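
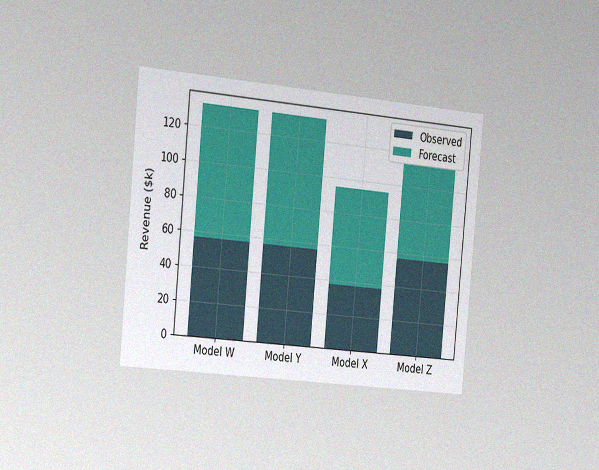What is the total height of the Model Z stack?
$114k

The chart is tilted about 5° clockwise and viewed slightly from the left, with some photo noise. The Model Z stack's top reaches $114k on the y-axis.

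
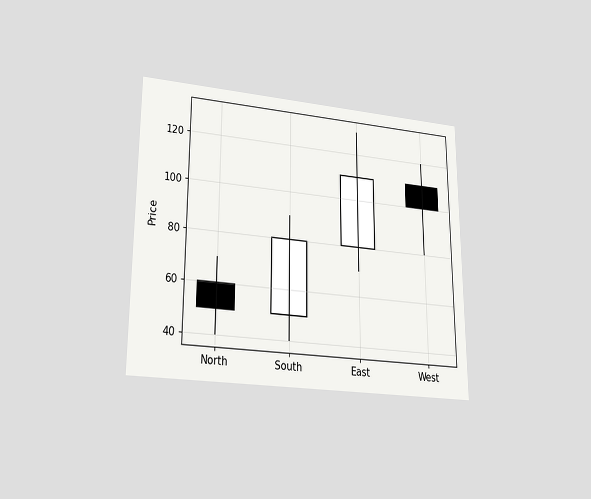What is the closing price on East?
The chart is viewed at a slight angle. The East candle closes at 110.

110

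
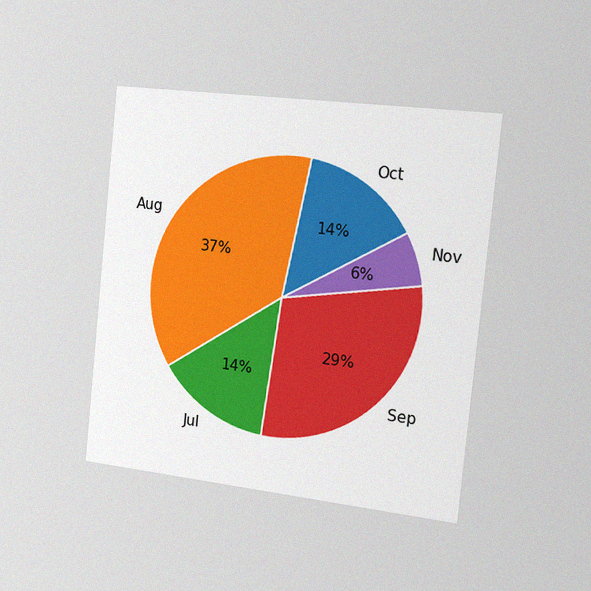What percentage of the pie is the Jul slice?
14%

The chart is tilted about 6° clockwise and viewed slightly from the right, with some photo noise. The Jul slice takes up 14% of the pie.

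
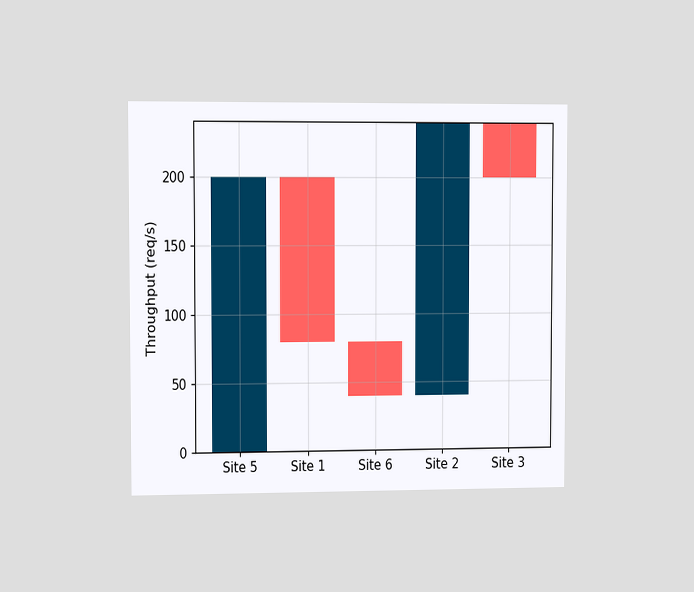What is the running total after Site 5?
200req/s

The chart is viewed slightly from the left. After Site 5 the running total reaches 200req/s.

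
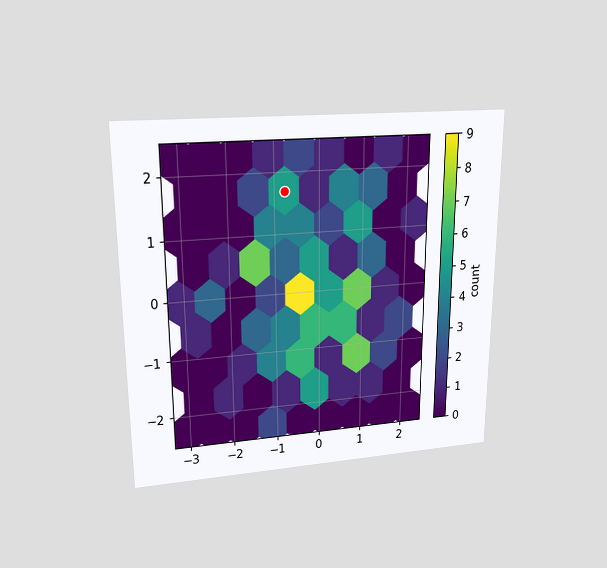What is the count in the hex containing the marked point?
The chart is viewed slightly from above. The marked hex reads 5 on the colorbar.

5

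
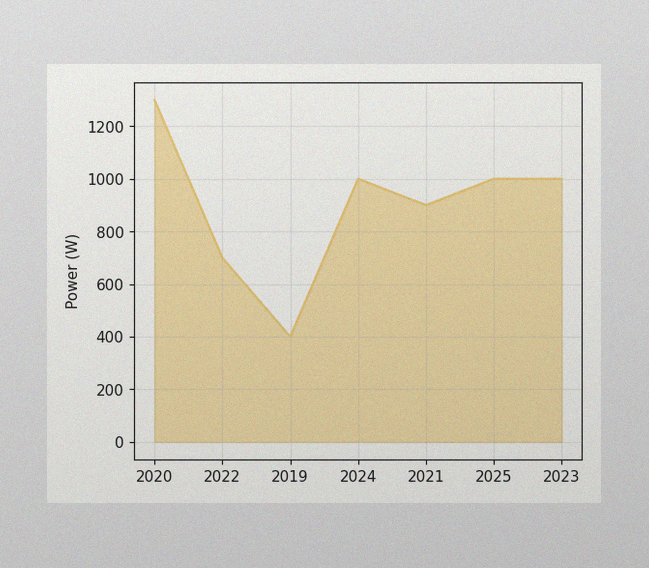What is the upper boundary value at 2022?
The image has some photo noise and uneven lighting. At 2022 the upper boundary is at 700W.

700W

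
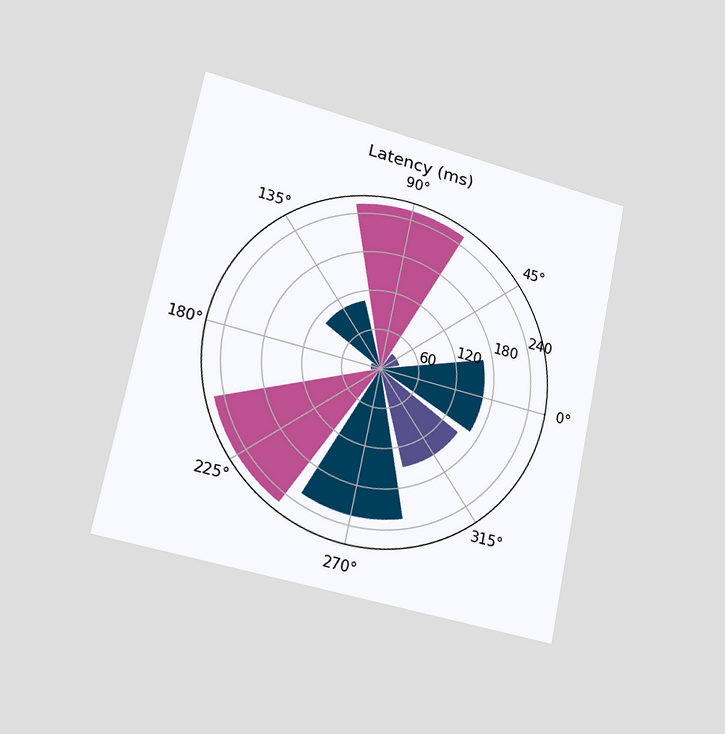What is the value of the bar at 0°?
The chart is tilted about 12° clockwise and viewed slightly from the left. The bar at 0° reaches 165ms on the radial axis.

165ms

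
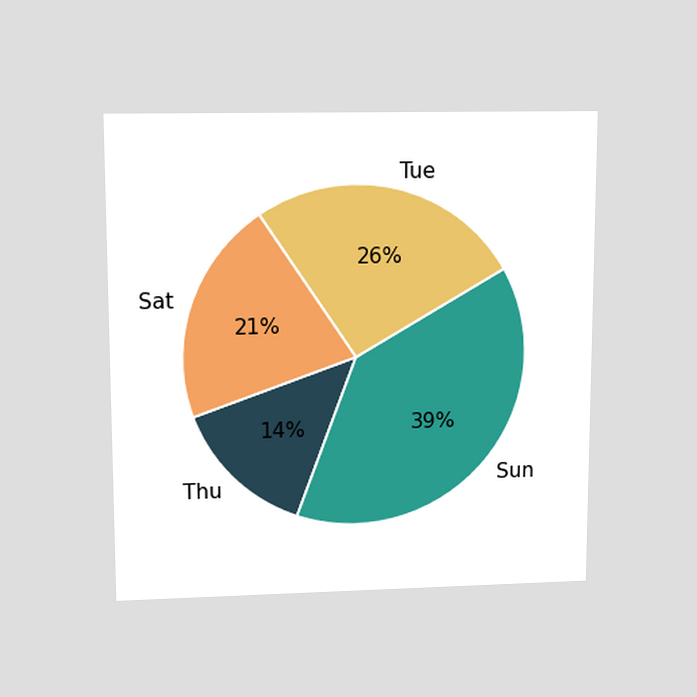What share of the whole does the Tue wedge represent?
The chart is viewed slightly from above. The Tue slice takes up 26% of the pie.

26%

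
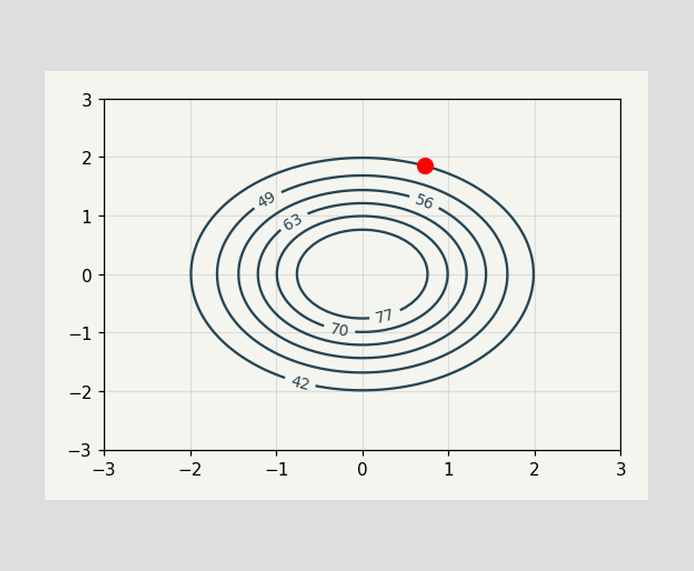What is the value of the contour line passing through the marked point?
The marked point sits on the contour labelled 42.

42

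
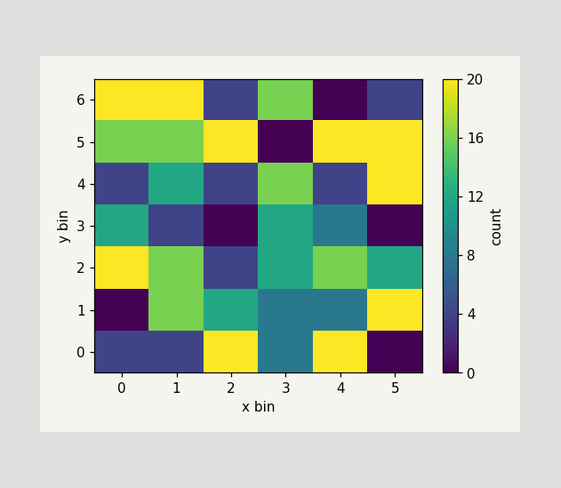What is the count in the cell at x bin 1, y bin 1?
Matching the cell (1, 1) against the colorbar gives 16.

16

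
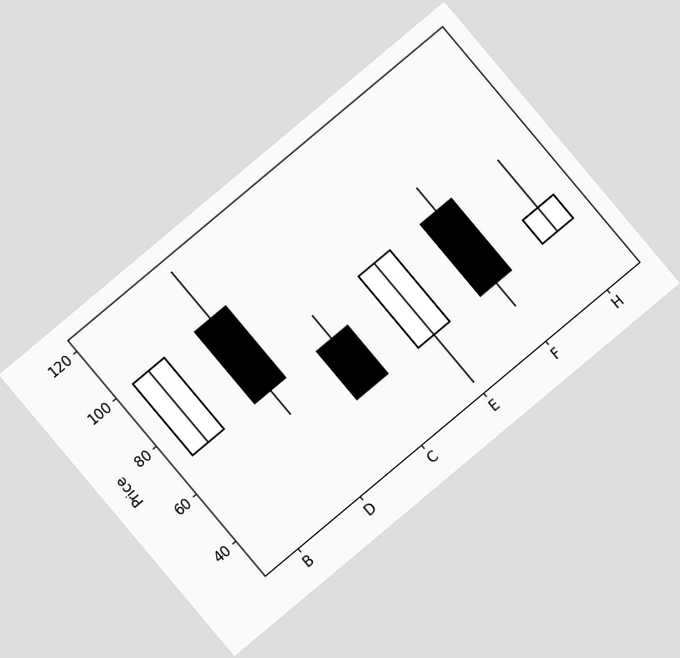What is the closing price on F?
The chart is tilted about 40° counter-clockwise. The F candle closes at 50.

50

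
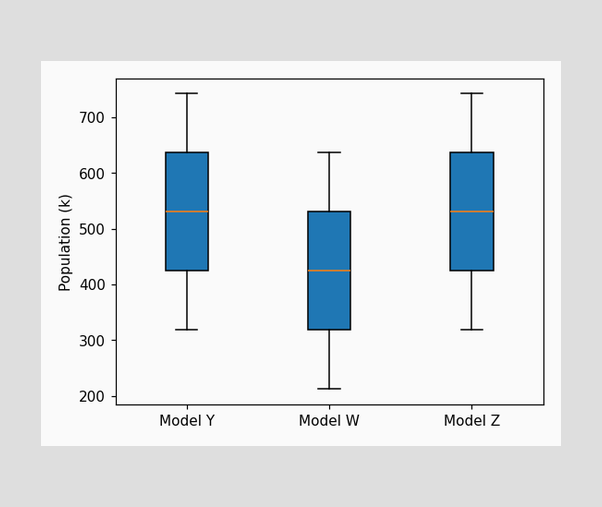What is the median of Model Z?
530k

The median line in the Model Z box sits at 530k.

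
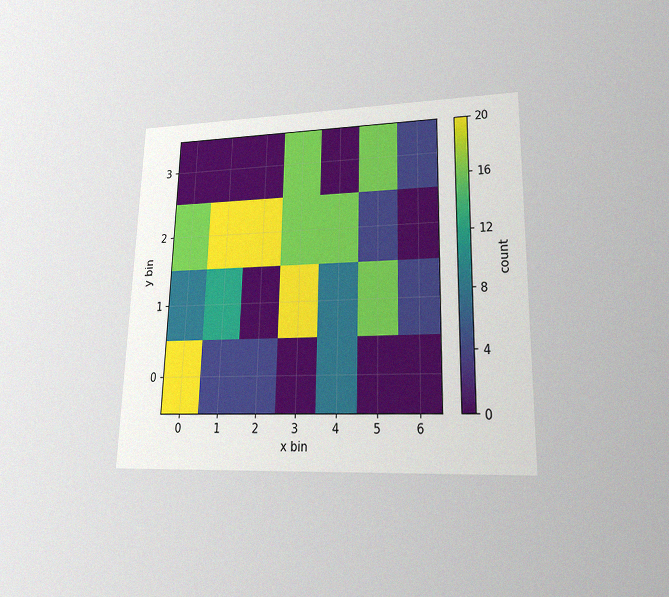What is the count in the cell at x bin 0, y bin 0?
The chart is viewed at a slight angle, with some photo noise. Matching the cell (0, 0) against the colorbar gives 20.

20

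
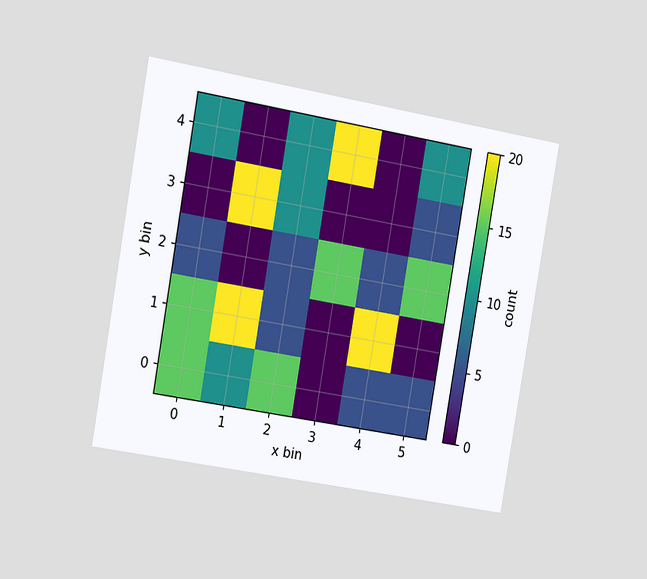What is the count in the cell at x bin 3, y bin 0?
The chart is tilted about 10° clockwise and viewed slightly from the left. Matching the cell (3, 0) against the colorbar gives 0.

0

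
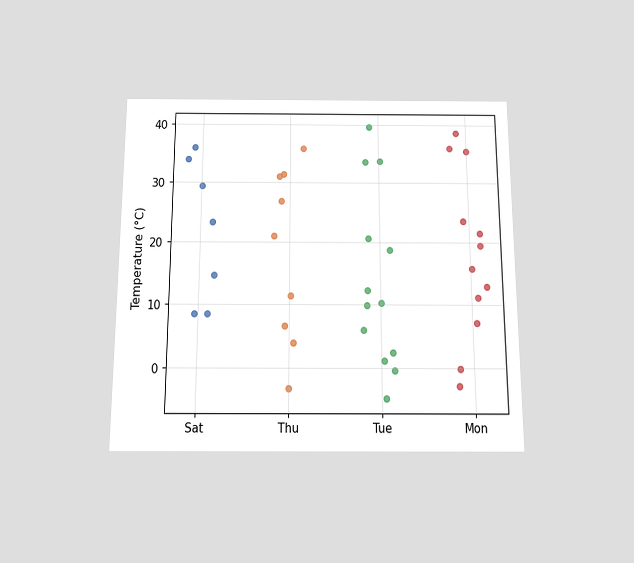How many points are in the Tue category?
13

The chart is viewed slightly from below. Counting the markers in the Tue column gives 13.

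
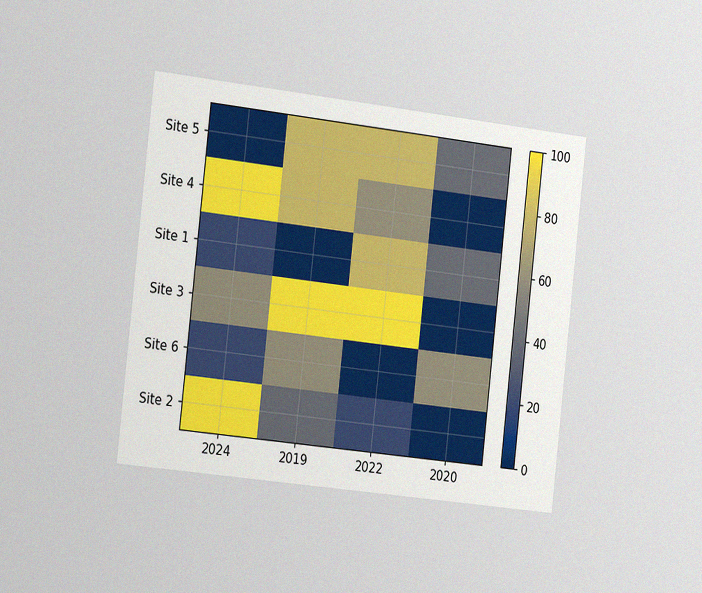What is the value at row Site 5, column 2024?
The chart is tilted about 6° clockwise and viewed slightly from the left, with some photo noise. Matching cell (Site 5, 2024) against the colorbar gives 0.

0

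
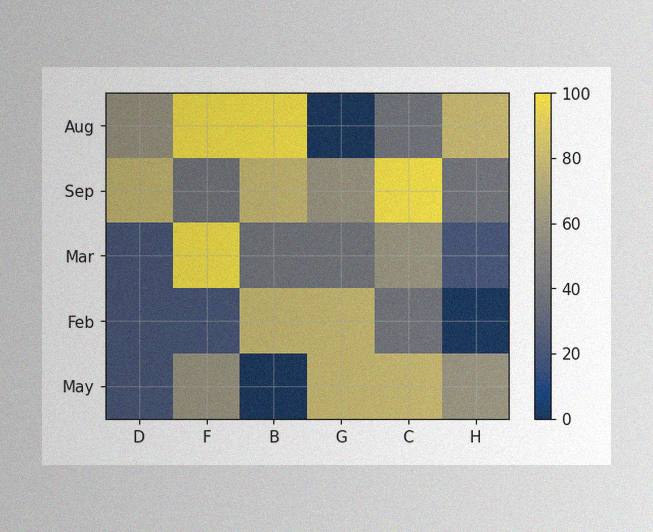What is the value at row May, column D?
20

The image has some photo noise and uneven lighting. Matching cell (May, D) against the colorbar gives 20.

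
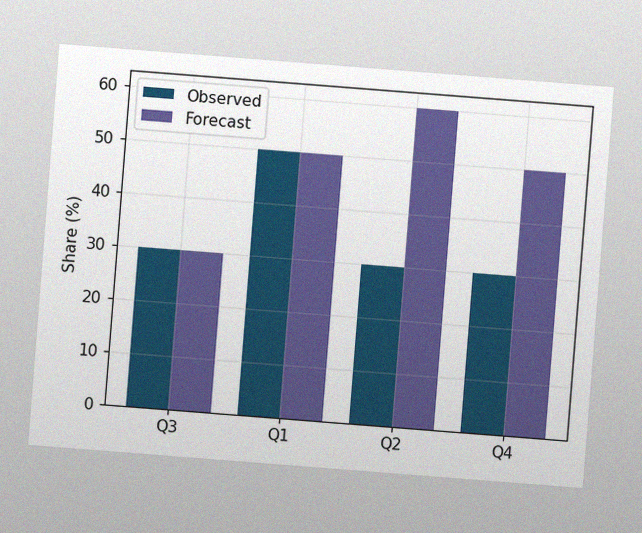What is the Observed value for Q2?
The chart is tilted about 4° clockwise, with some photo noise. The Observed bar at Q2 reaches 30% on the y-axis.

30%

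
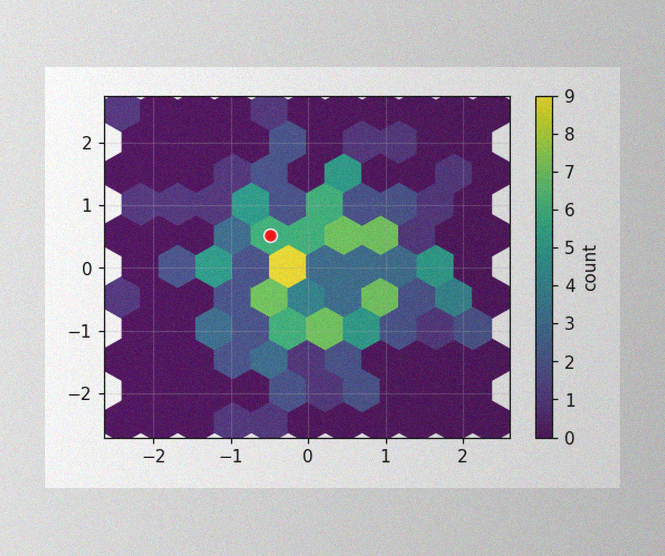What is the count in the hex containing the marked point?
The image has some photo noise and uneven lighting. The marked hex reads 6 on the colorbar.

6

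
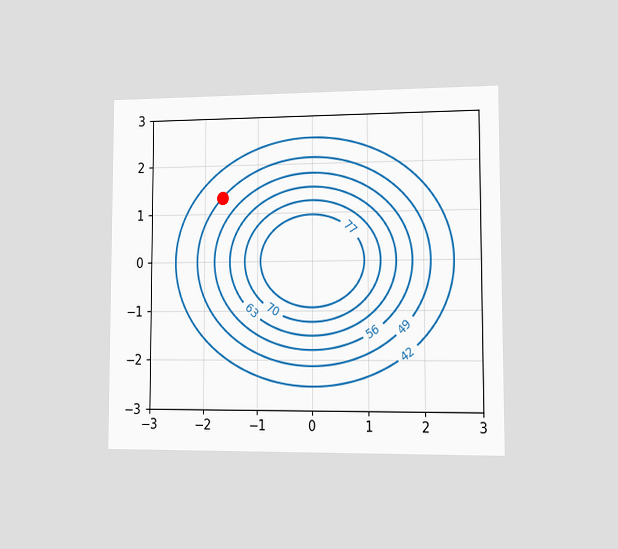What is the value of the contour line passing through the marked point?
49

The chart is viewed slightly from the right. The marked point sits on the contour labelled 49.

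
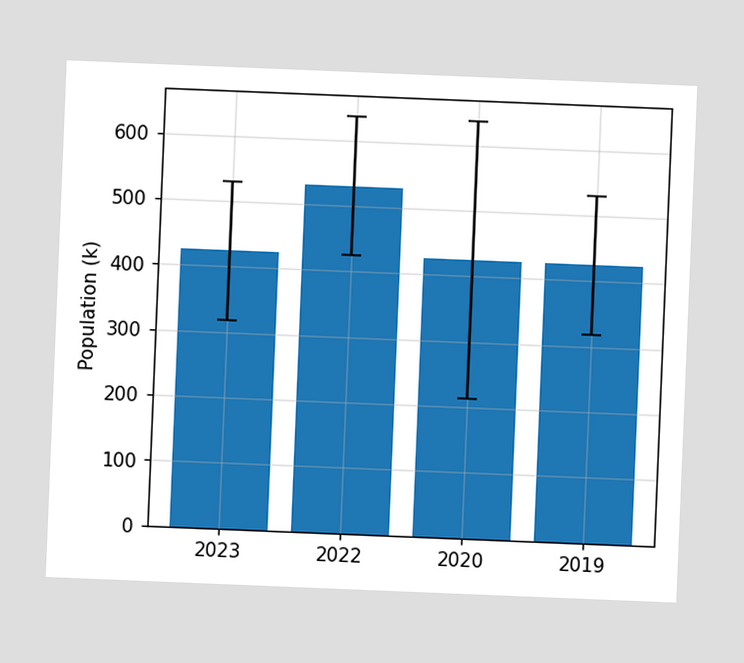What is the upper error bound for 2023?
The chart is tilted about 2° clockwise. The 2023 bar's upper whisker reaches 530k.

530k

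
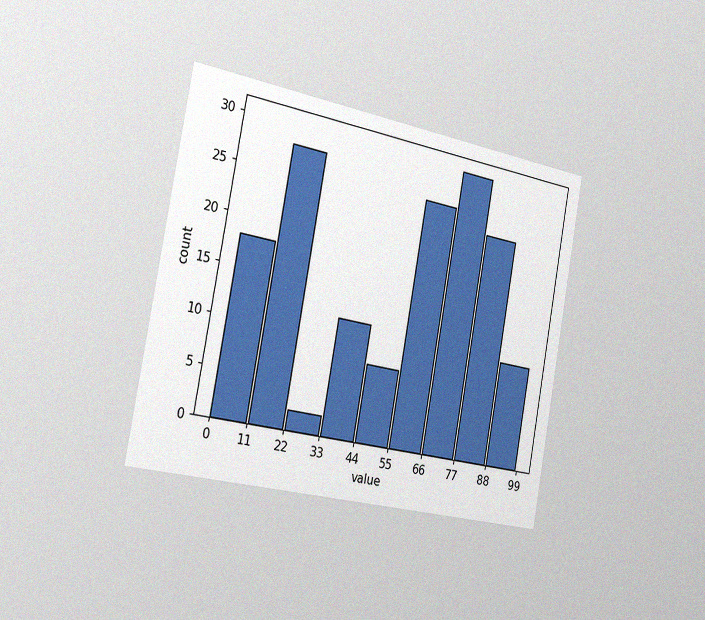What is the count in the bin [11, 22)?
The chart is tilted about 10° clockwise and viewed slightly from the left, with some photo noise. The [11, 22) bin has height 28.

28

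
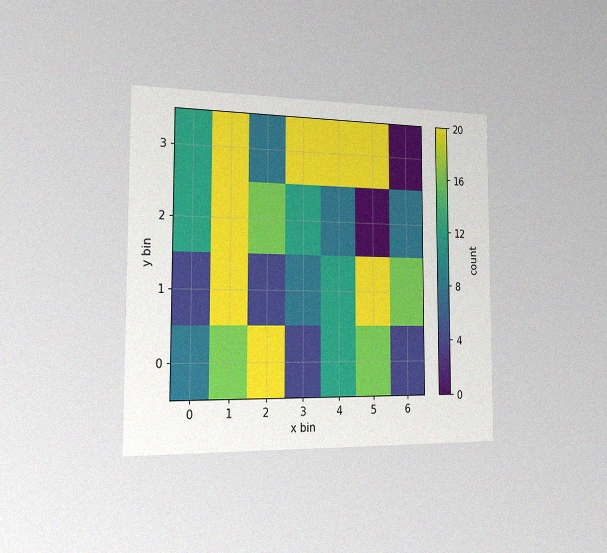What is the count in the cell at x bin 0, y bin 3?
The chart is viewed slightly from the left, with some photo noise. Matching the cell (0, 3) against the colorbar gives 12.

12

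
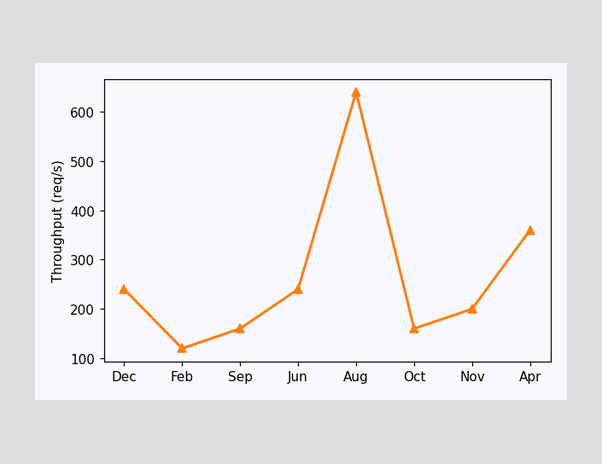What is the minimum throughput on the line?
The lowest point is at Feb, and reading across to the y-axis gives 120req/s.

120req/s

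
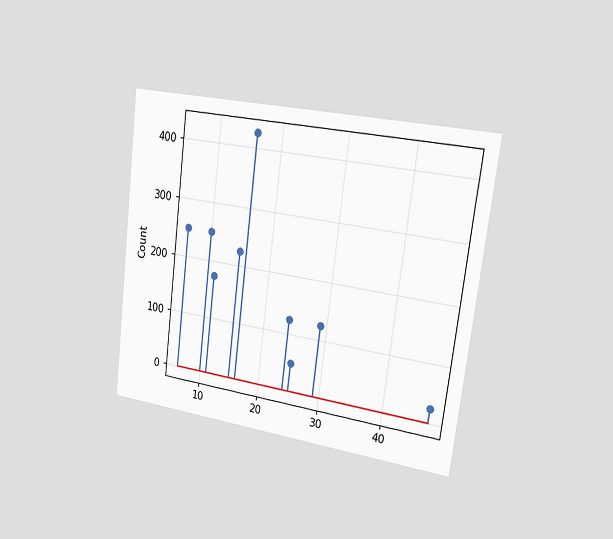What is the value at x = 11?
The chart is tilted about 7° clockwise and viewed slightly from the right. The stem at x=11 reaches 175.

175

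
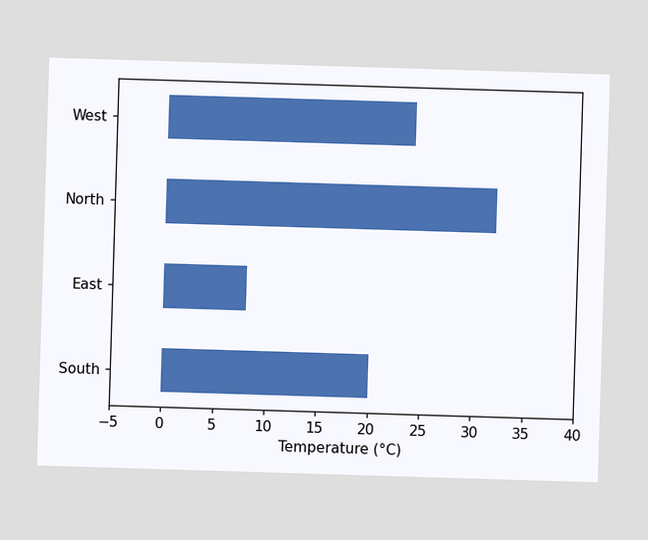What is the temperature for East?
8°C

Reading along the chart's x-axis, the East bar reaches 8°C.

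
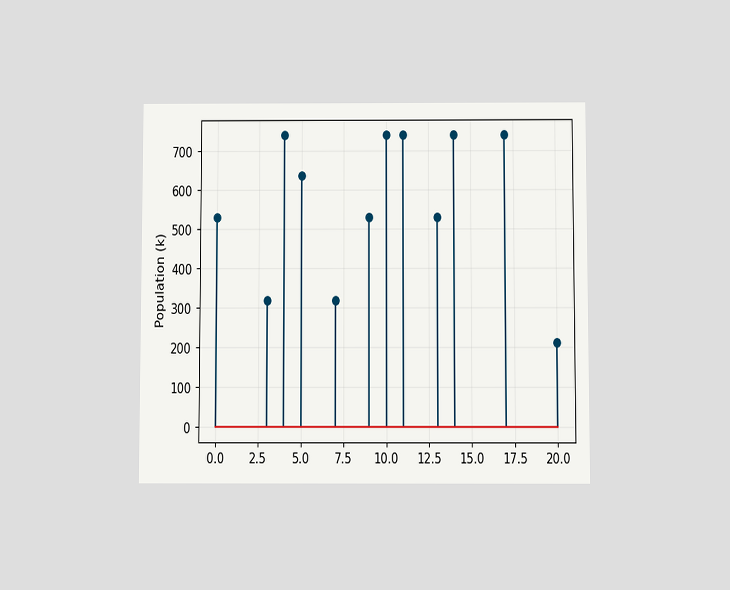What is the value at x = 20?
212k

The chart is viewed slightly from below. The stem at x=20 reaches 212k.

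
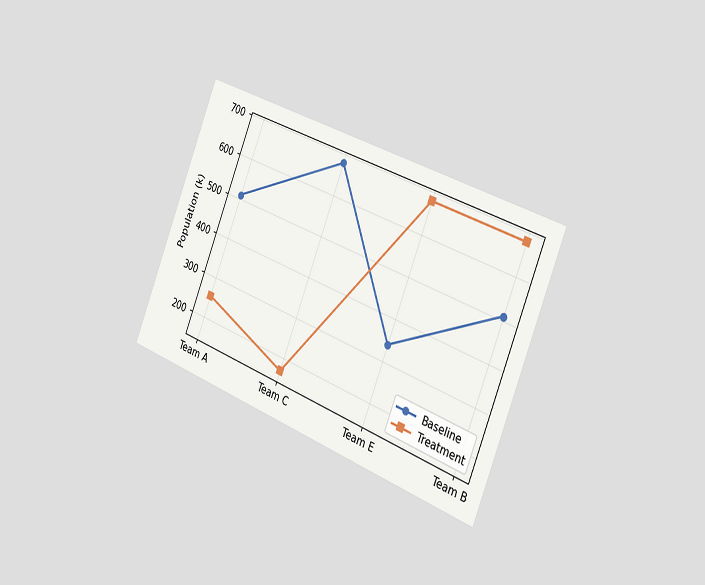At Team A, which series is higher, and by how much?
The chart is tilted about 22° clockwise and viewed slightly from the right. At Team A, Baseline sits above the other line by 255k.

Baseline, by 255k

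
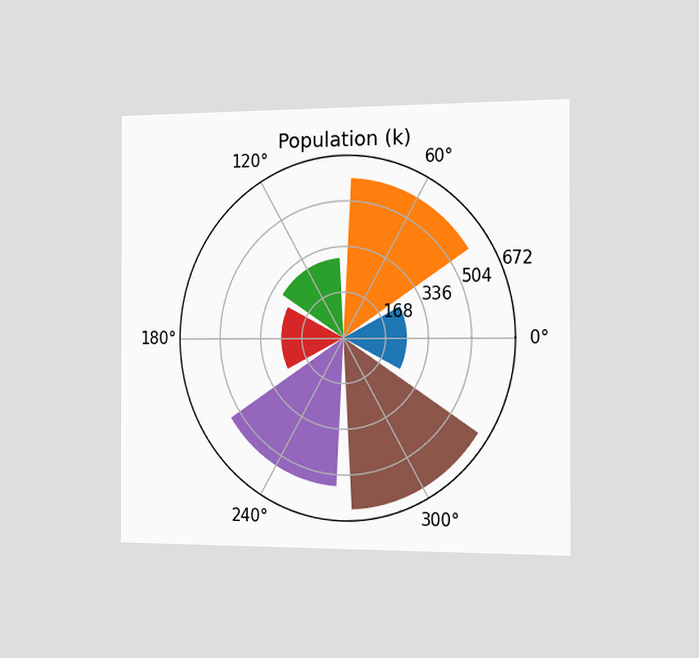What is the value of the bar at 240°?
546k

The chart is viewed slightly from the right. The bar at 240° reaches 546k on the radial axis.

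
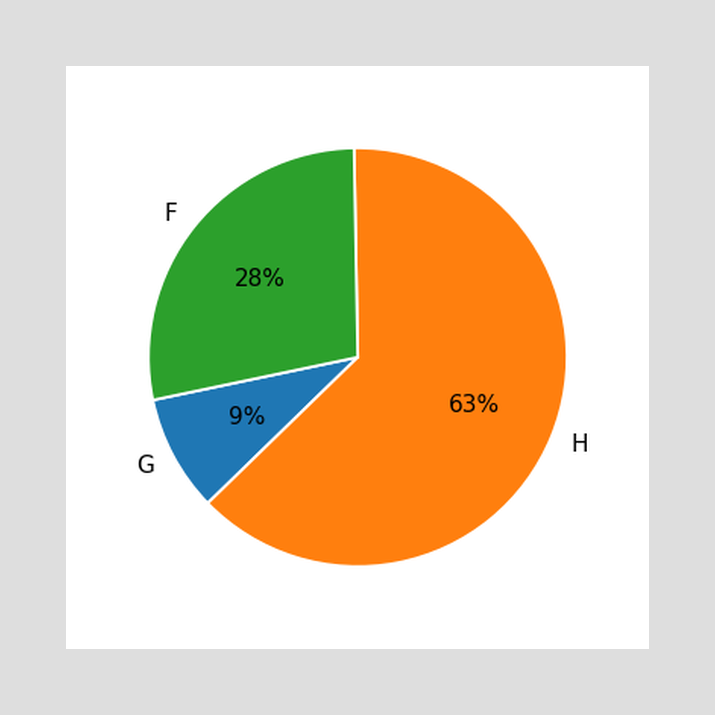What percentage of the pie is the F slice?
28%

The F slice takes up 28% of the pie.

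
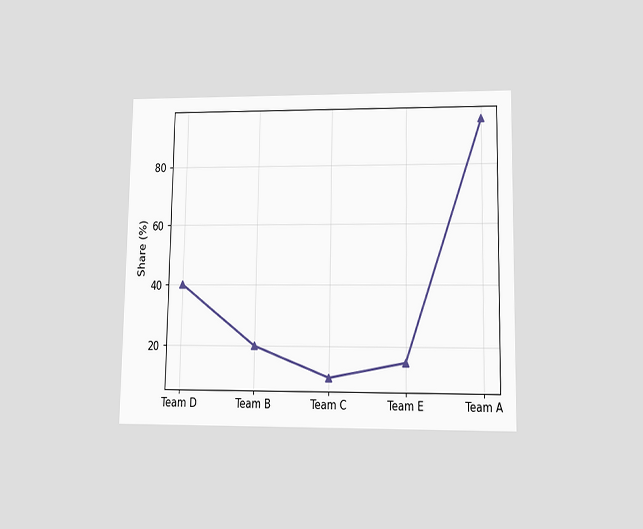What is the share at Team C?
10%

The chart is viewed at a slight angle. At Team C, the line is at 10%.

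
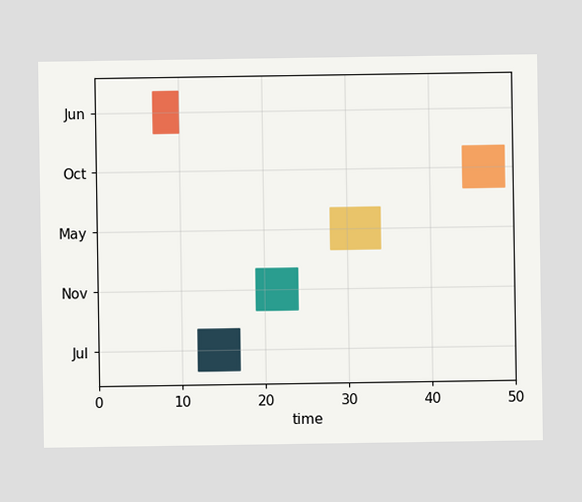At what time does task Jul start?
12

The Jul bar begins at t=12.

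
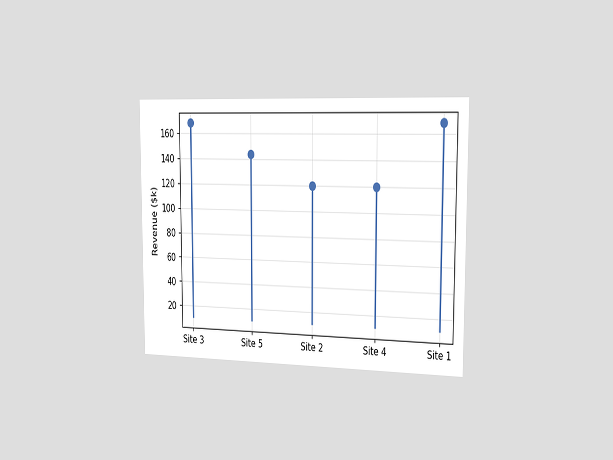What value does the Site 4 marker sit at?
$120k

The chart is viewed slightly from the right. The Site 4 marker sits at $120k.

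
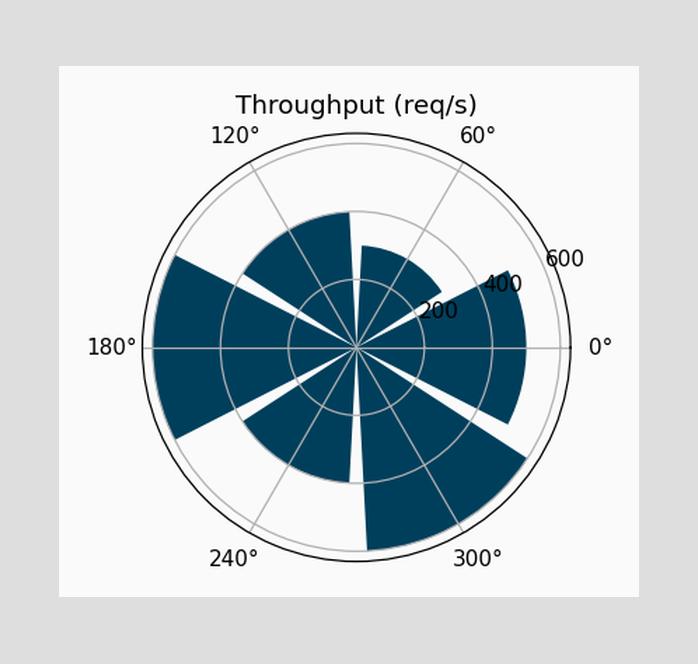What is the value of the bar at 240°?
The bar at 240° reaches 400req/s on the radial axis.

400req/s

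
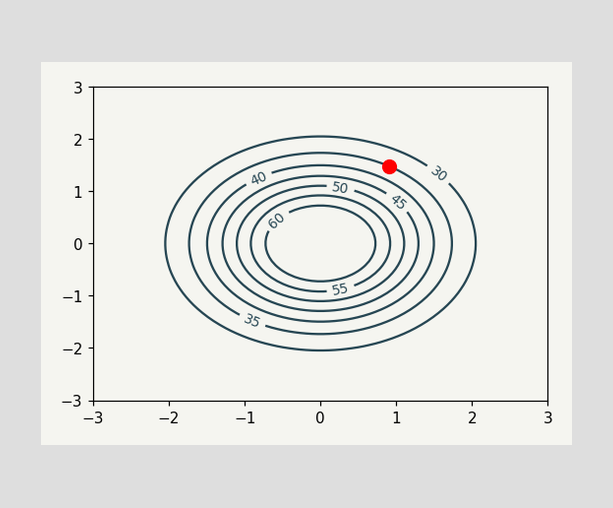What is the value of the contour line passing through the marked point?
The marked point sits on the contour labelled 35.

35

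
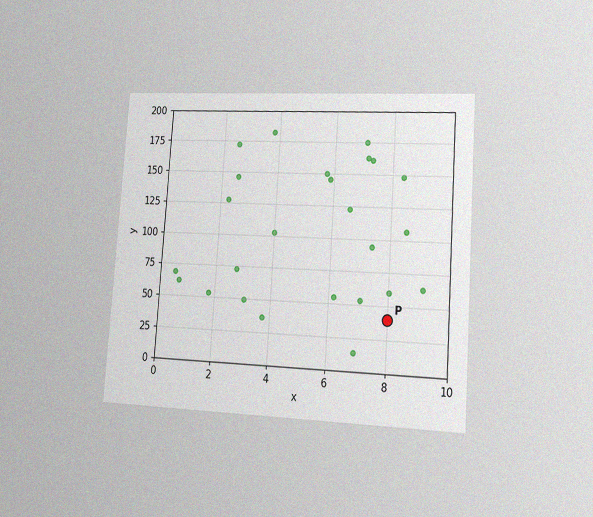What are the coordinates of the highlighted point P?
(8, 40)

The chart is tilted about 4° clockwise and viewed slightly from the right, with some photo noise. Following the gridlines from P to each axis, P sits at (8, 40).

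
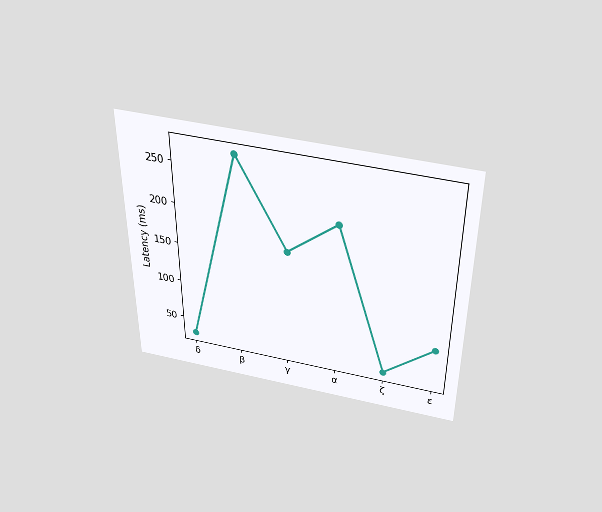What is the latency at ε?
75ms

The chart is viewed slightly from above. At ε, the line is at 75ms.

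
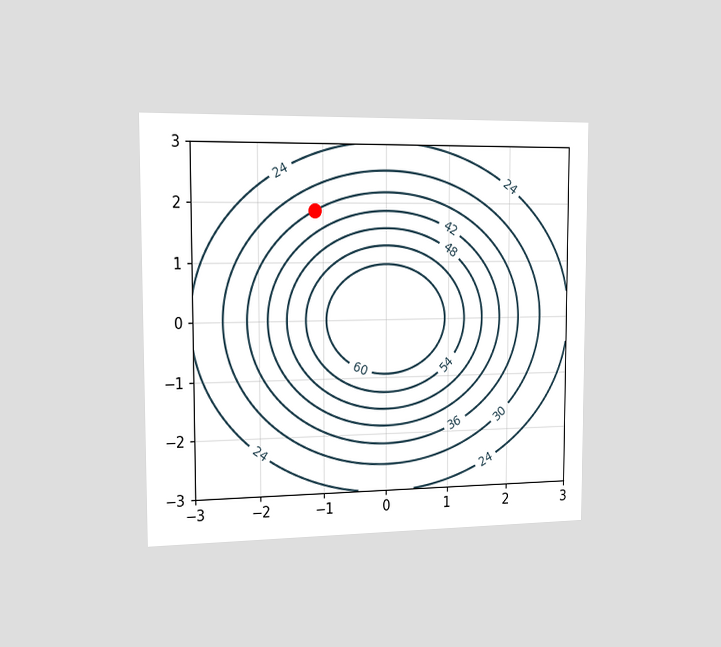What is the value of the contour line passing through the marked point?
The chart is viewed slightly from the left. The marked point sits on the contour labelled 36.

36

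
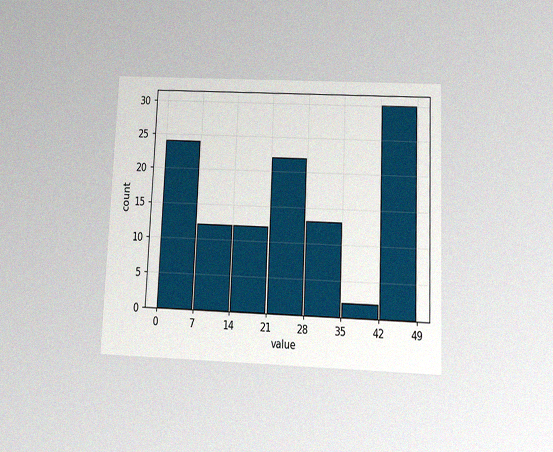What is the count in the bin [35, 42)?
2

The chart is tilted about 2° clockwise and viewed at a slight angle, with some photo noise. The [35, 42) bin has height 2.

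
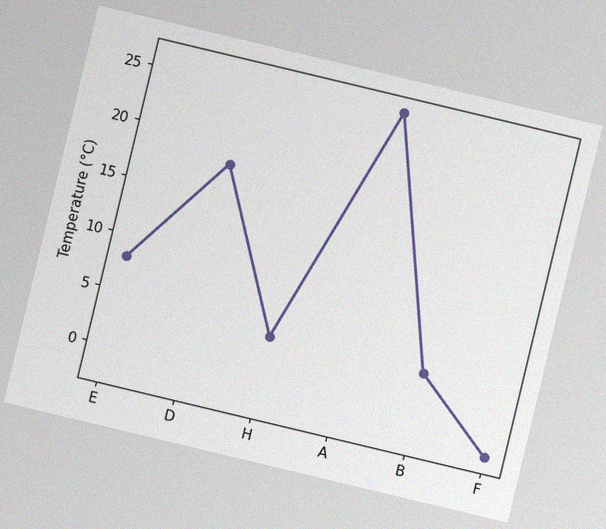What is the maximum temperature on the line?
The chart is tilted about 13° clockwise, with some photo noise. The highest point is at A, and reading across to the y-axis gives 26°C.

26°C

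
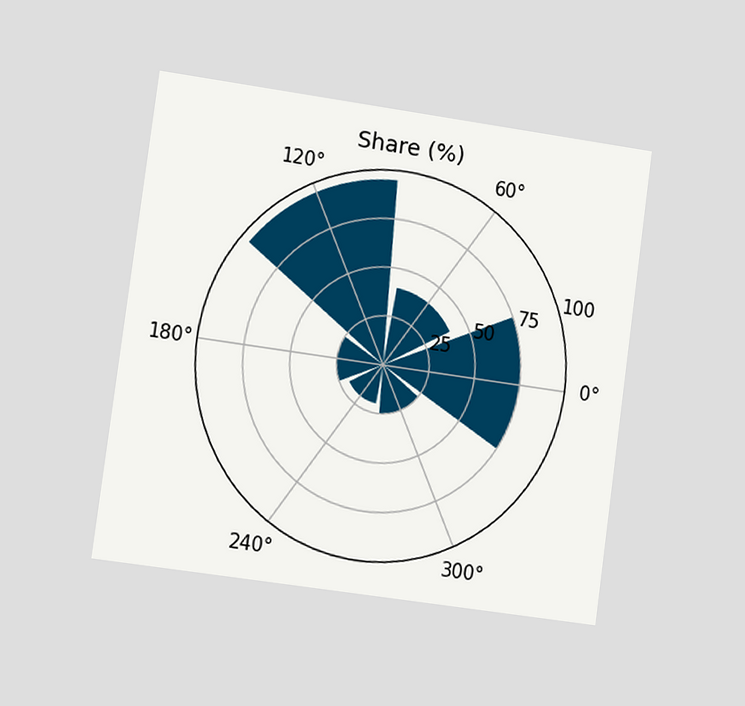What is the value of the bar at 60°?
The chart is tilted about 8° clockwise and viewed at a slight angle. The bar at 60° reaches 40% on the radial axis.

40%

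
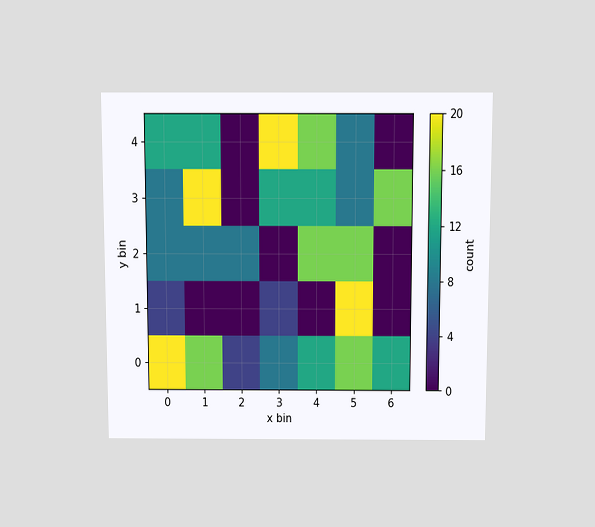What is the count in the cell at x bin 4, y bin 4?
The chart is viewed slightly from above. Matching the cell (4, 4) against the colorbar gives 16.

16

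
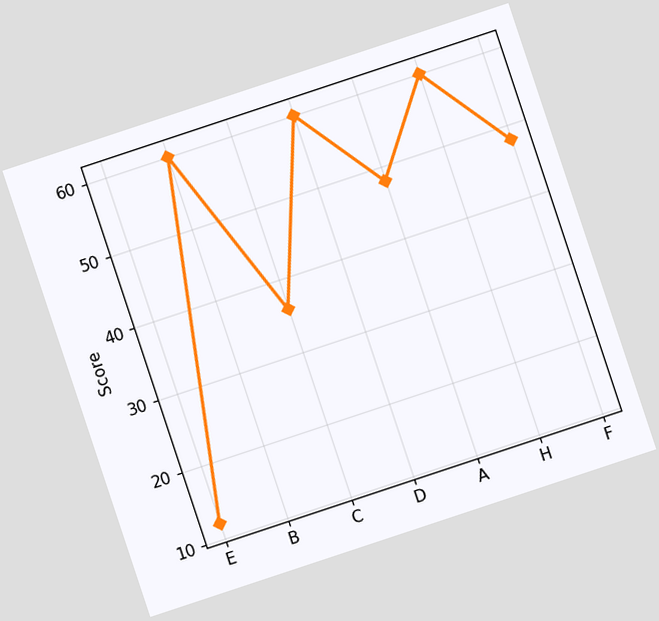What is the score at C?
The chart is tilted about 18° counter-clockwise. At C, the line is at 36.

36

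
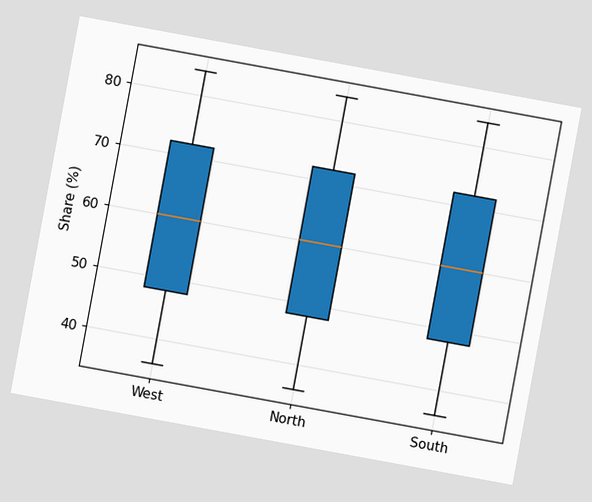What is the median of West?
60%

The chart is tilted about 10° clockwise. The median line in the West box sits at 60%.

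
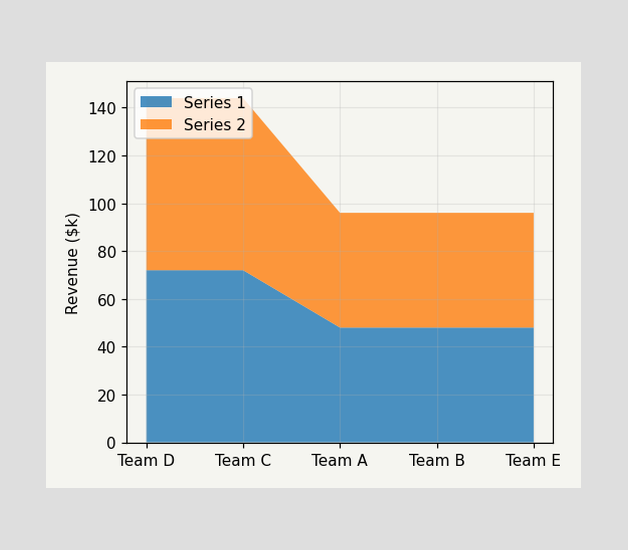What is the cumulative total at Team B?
$96k

The stacked total at Team B reaches $96k.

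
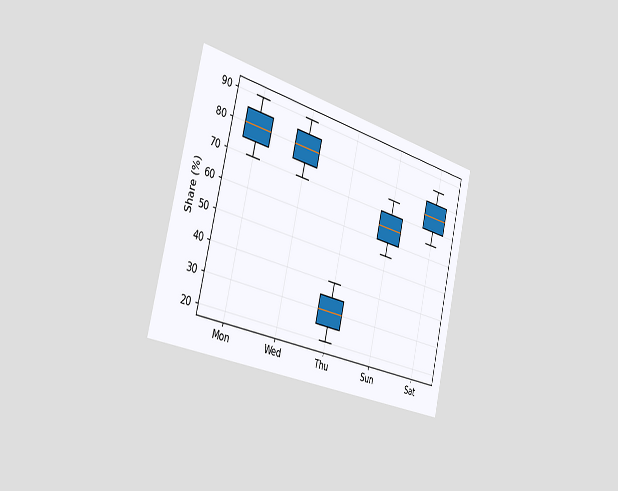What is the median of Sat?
75%

The chart is tilted about 14° clockwise and viewed slightly from the left. The median line in the Sat box sits at 75%.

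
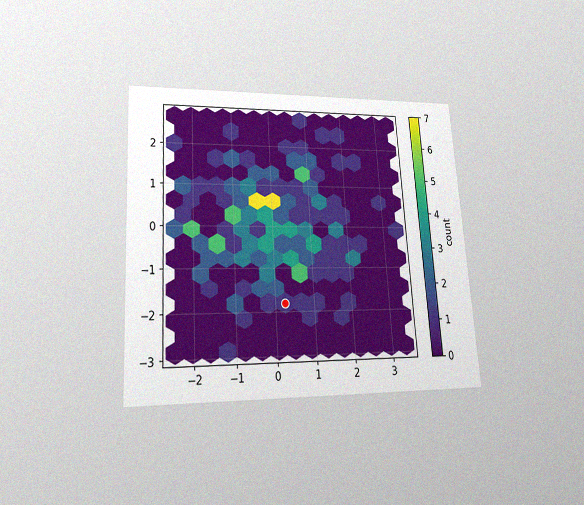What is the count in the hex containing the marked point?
The chart is tilted about 4° counter-clockwise and viewed at a slight angle, with some photo noise. The marked hex reads 1 on the colorbar.

1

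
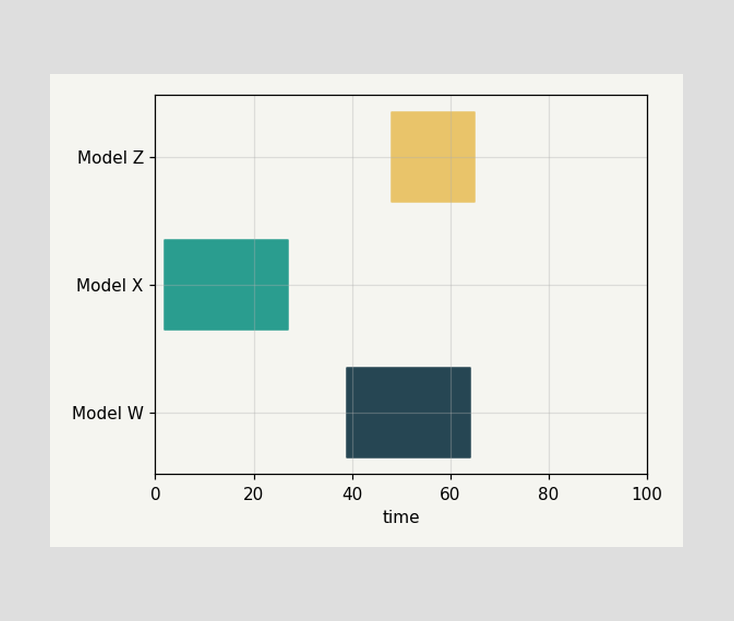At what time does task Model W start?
39

The Model W bar begins at t=39.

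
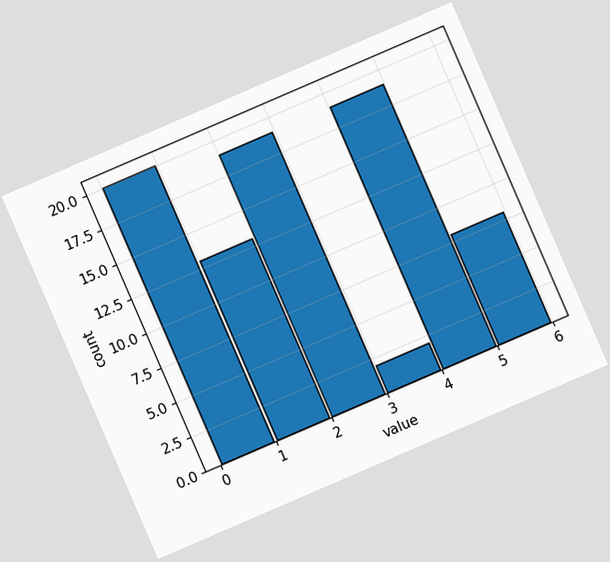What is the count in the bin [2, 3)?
19

The chart is tilted about 23° counter-clockwise. The [2, 3) bin has height 19.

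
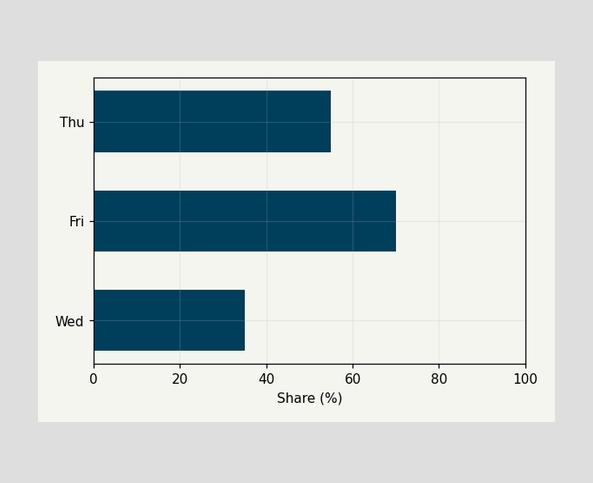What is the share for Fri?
Reading along the chart's x-axis, the Fri bar reaches 70%.

70%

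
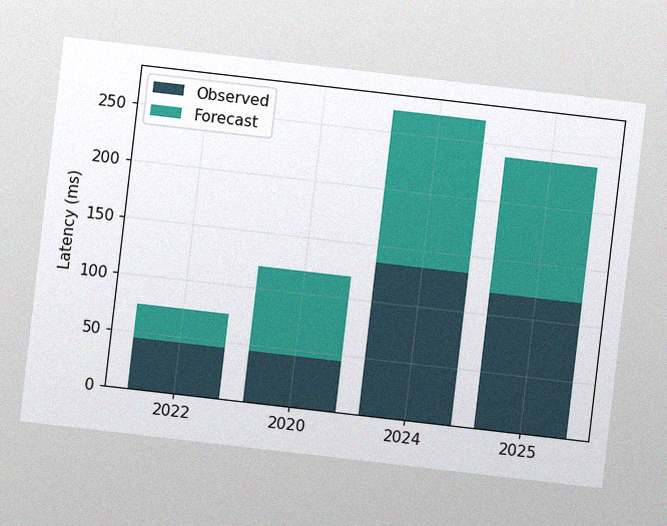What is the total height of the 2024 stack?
270ms

The chart is tilted about 7° clockwise, with some photo noise. The 2024 stack's top reaches 270ms on the y-axis.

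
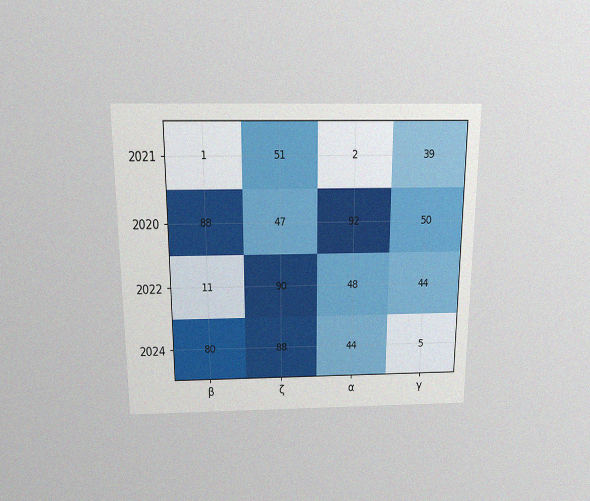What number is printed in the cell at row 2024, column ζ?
The chart is viewed slightly from above, with some photo noise. The (2024, ζ) cell reads 88.

88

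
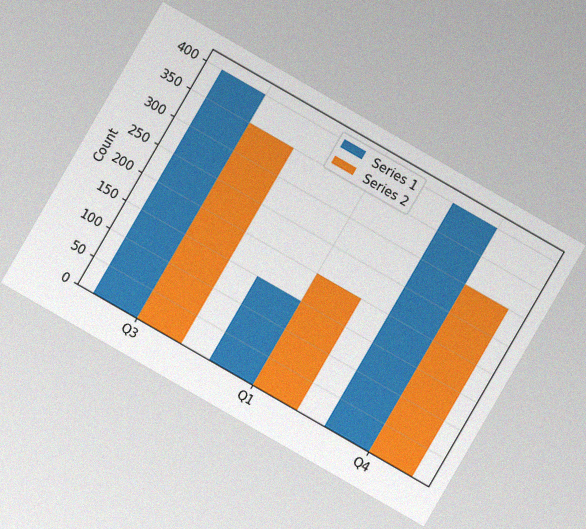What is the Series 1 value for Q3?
The chart is tilted about 30° clockwise, with some photo noise. The Series 1 bar at Q3 reaches 400 on the y-axis.

400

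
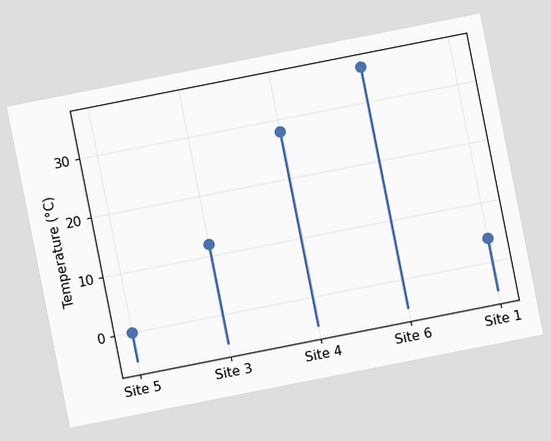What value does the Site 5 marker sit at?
The chart is tilted about 11° counter-clockwise. The Site 5 marker sits at 0°C.

0°C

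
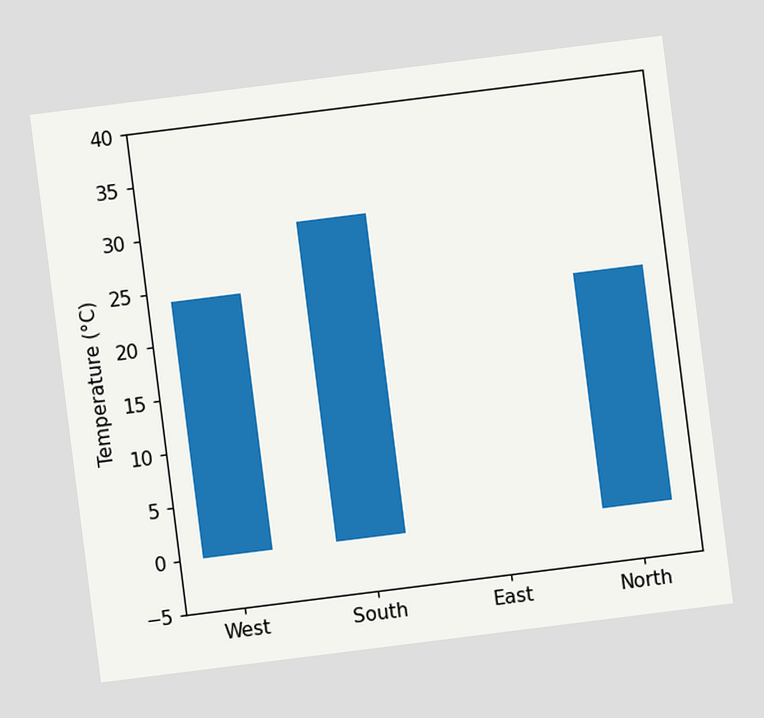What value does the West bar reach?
24°C

The chart is tilted about 7° counter-clockwise. Reading along the chart's y-axis, the West bar reaches 24°C.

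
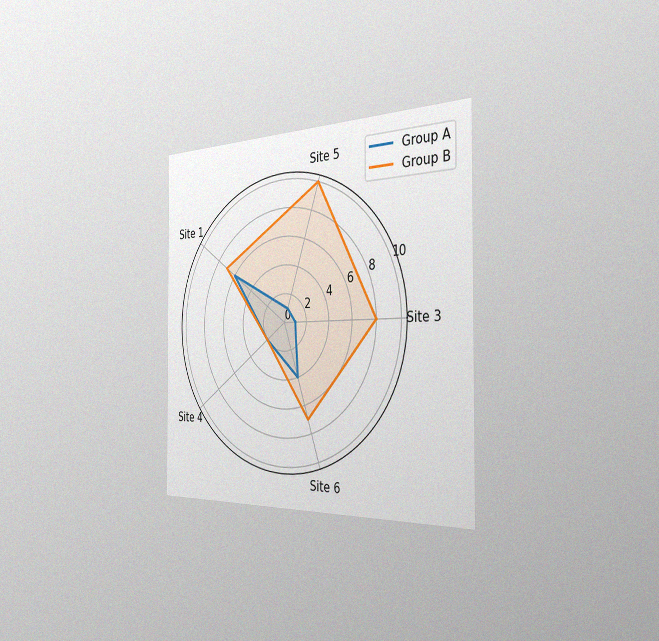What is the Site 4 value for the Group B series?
2

The chart is viewed slightly from the right, with some photo noise. On the Site 4 axis, Group B reaches 2.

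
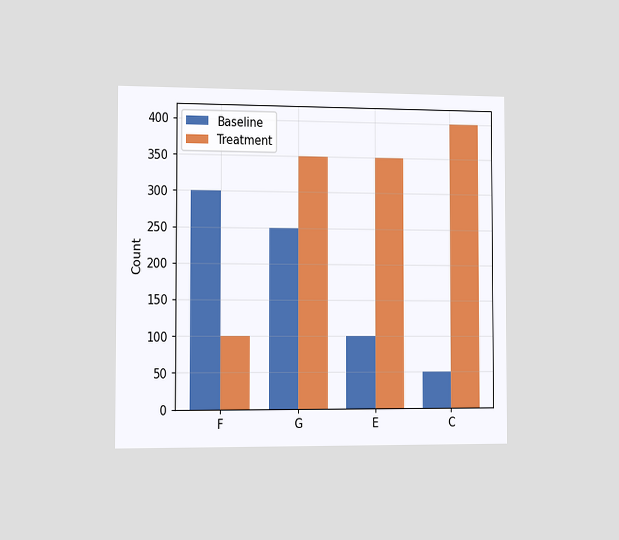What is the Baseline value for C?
50

The chart is viewed slightly from the left. The Baseline bar at C reaches 50 on the y-axis.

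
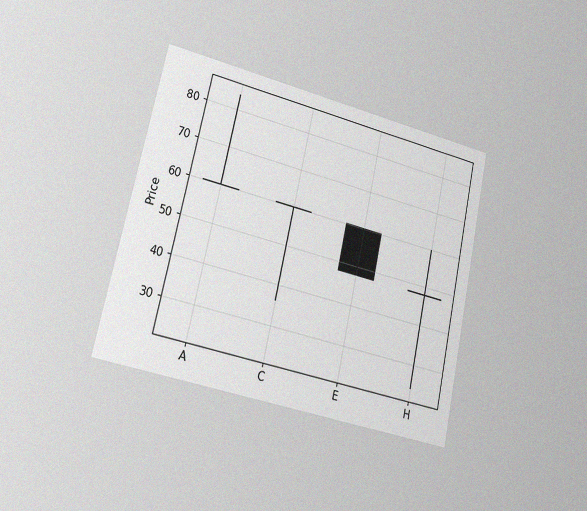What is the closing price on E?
The chart is tilted about 13° clockwise and viewed slightly from the left, with some photo noise. The E candle closes at 48.

48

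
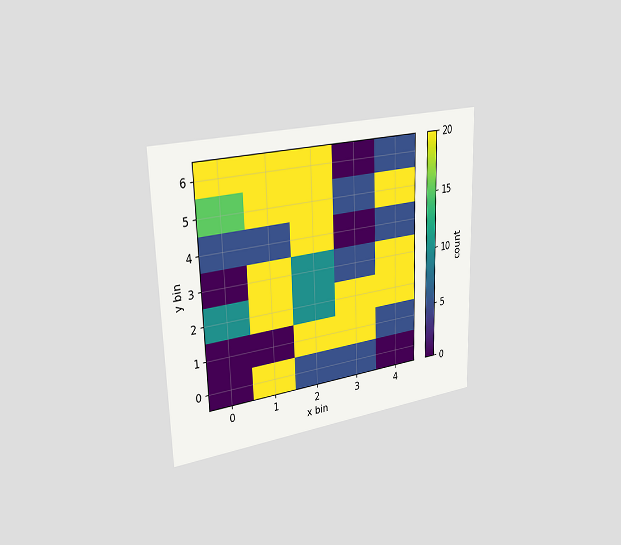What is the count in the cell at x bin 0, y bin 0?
0

The chart is viewed slightly from the left. Matching the cell (0, 0) against the colorbar gives 0.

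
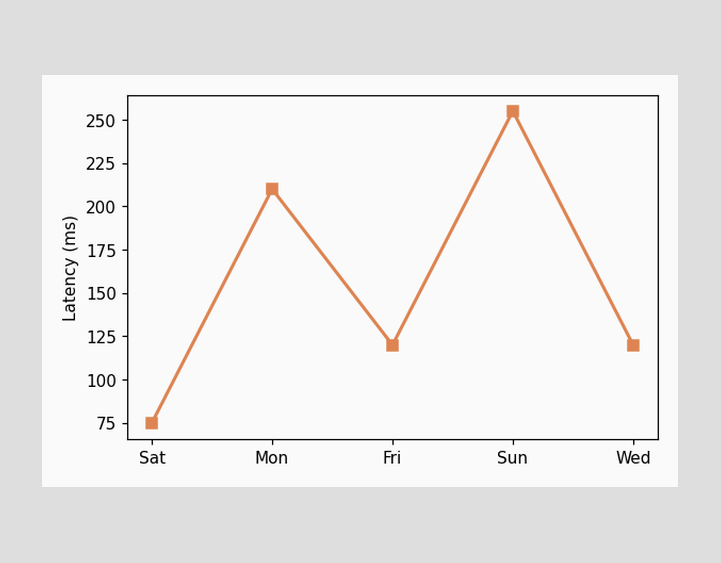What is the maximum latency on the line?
255ms

The highest point is at Sun, and reading across to the y-axis gives 255ms.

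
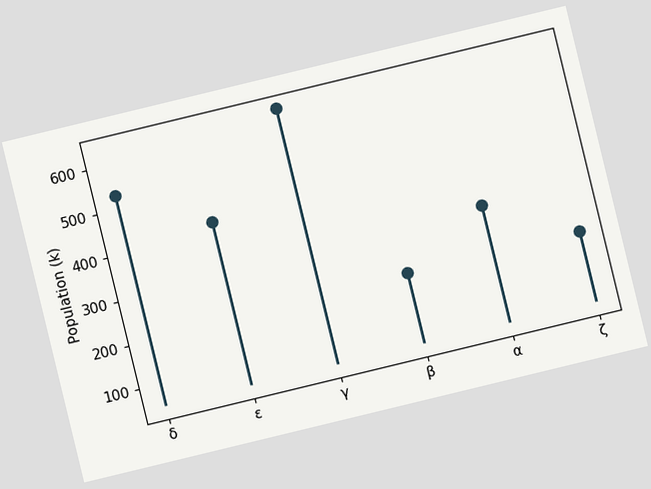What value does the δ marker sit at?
530k

The chart is tilted about 14° counter-clockwise. The δ marker sits at 530k.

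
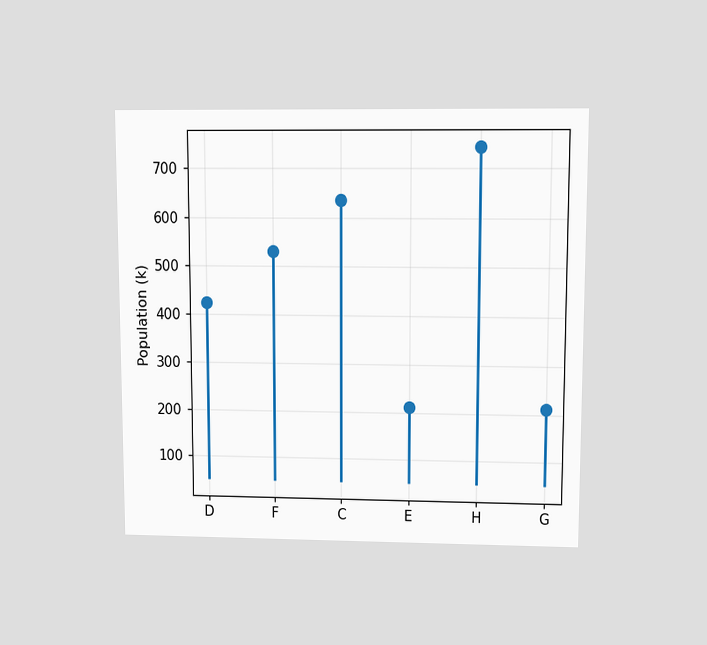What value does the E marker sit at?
212k

The chart is viewed at a slight angle. The E marker sits at 212k.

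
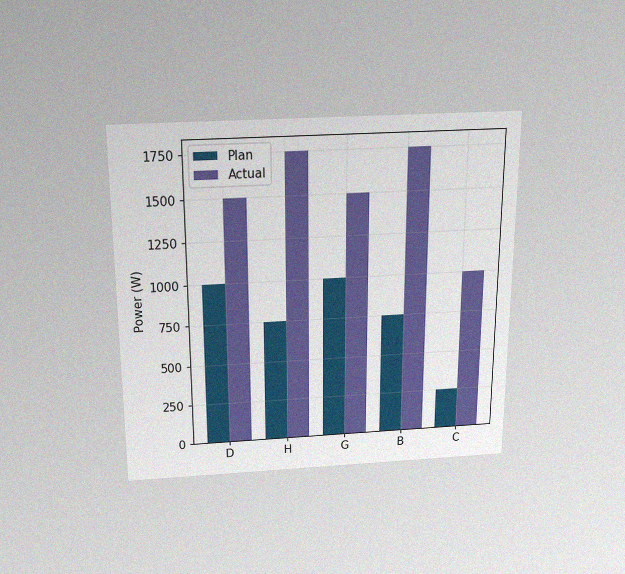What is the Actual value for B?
The chart is viewed slightly from above, with some photo noise. The Actual bar at B reaches 1750W on the y-axis.

1750W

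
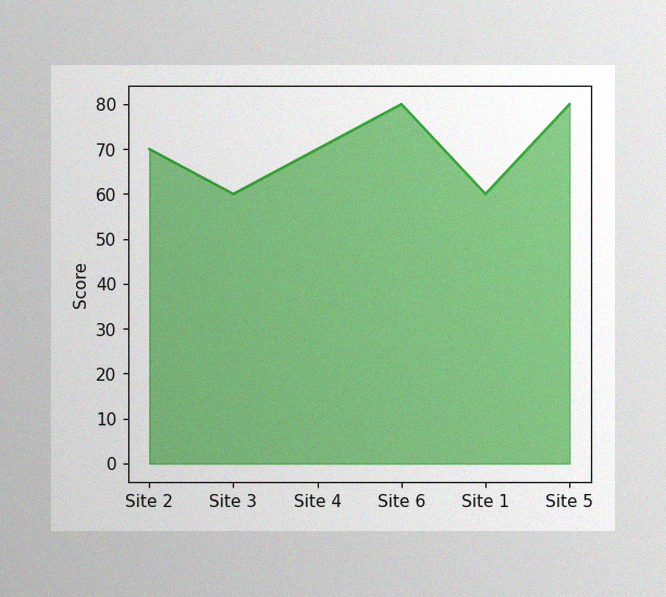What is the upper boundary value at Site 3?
The image has some photo noise and uneven lighting. At Site 3 the upper boundary is at 60.

60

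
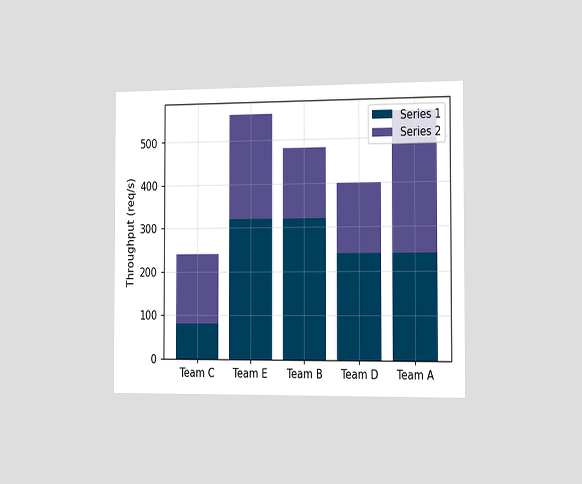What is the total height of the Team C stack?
The chart is viewed slightly from the right. The Team C stack's top reaches 240req/s on the y-axis.

240req/s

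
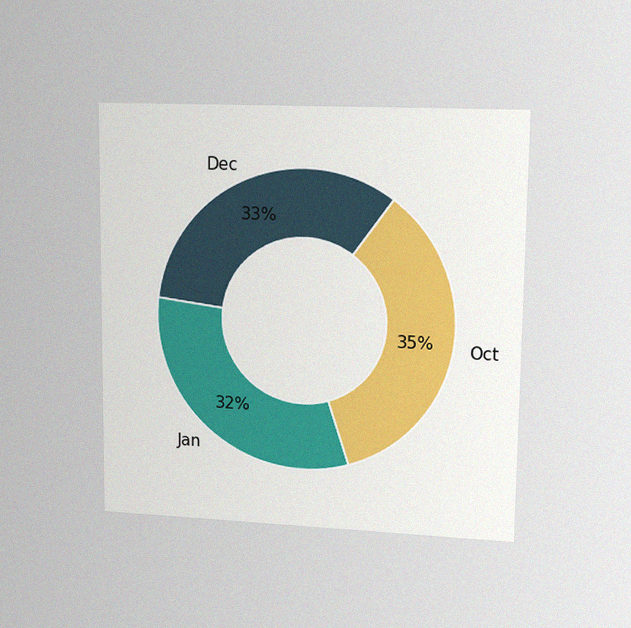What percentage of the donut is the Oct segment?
The chart is viewed at a slight angle, with some photo noise. The Oct segment takes up 35% of the ring.

35%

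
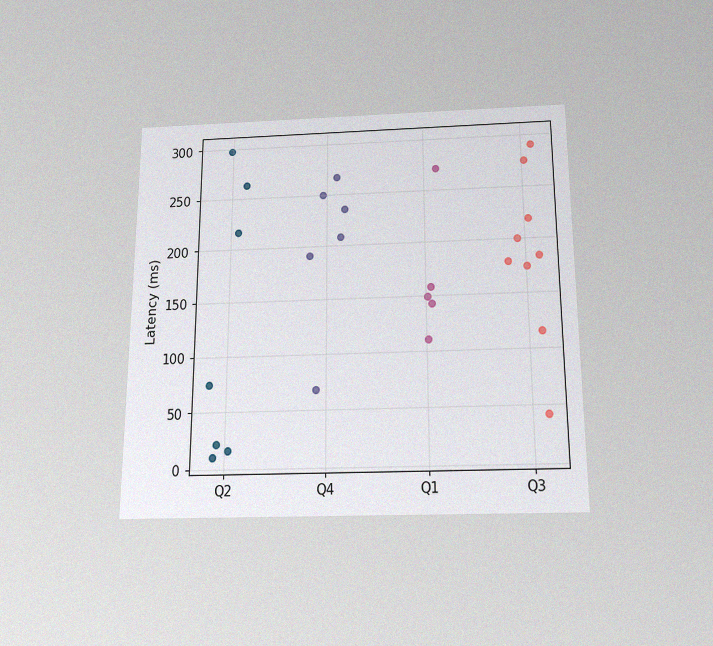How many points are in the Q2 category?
The chart is viewed slightly from below, with some photo noise. Counting the markers in the Q2 column gives 7.

7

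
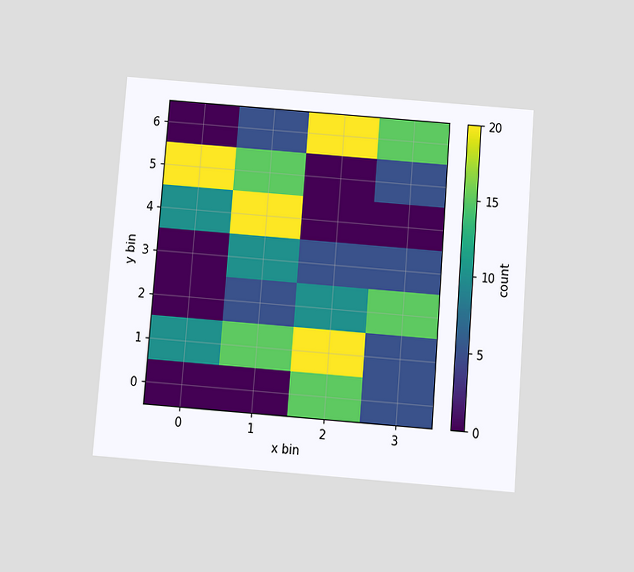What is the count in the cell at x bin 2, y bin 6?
The chart is tilted about 4° clockwise and viewed slightly from below. Matching the cell (2, 6) against the colorbar gives 20.

20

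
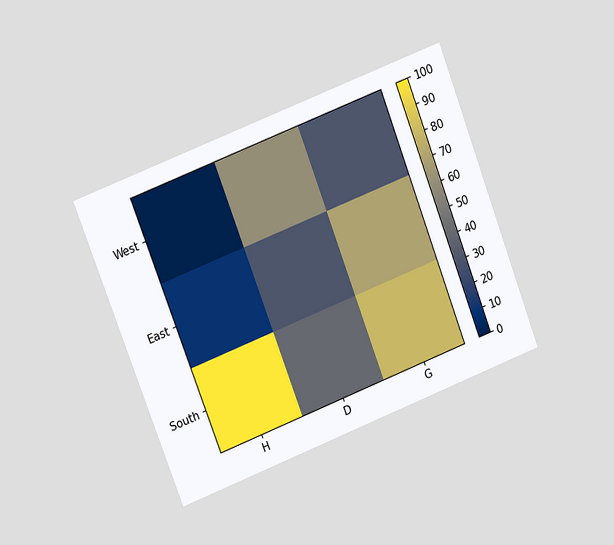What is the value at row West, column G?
The chart is tilted about 21° counter-clockwise and viewed at a slight angle. Matching cell (West, G) against the colorbar gives 30.

30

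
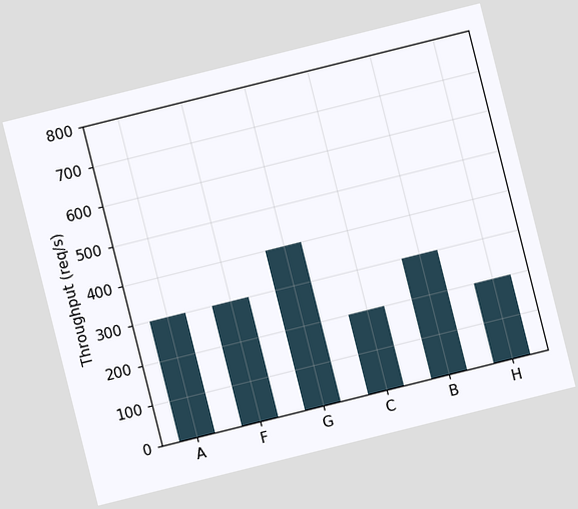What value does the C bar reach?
The chart is tilted about 14° counter-clockwise. Reading along the chart's y-axis, the C bar reaches 200req/s.

200req/s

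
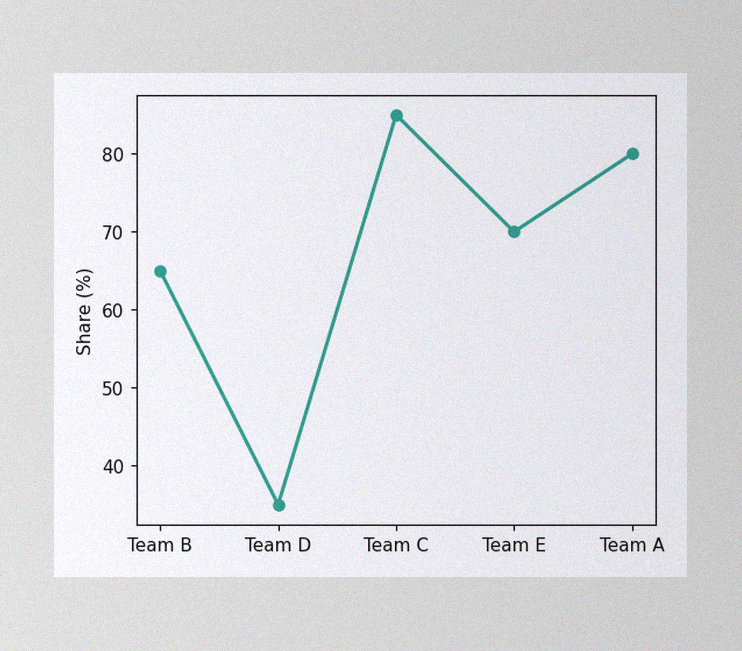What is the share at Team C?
85%

The image has some photo noise and uneven lighting. At Team C, the line is at 85%.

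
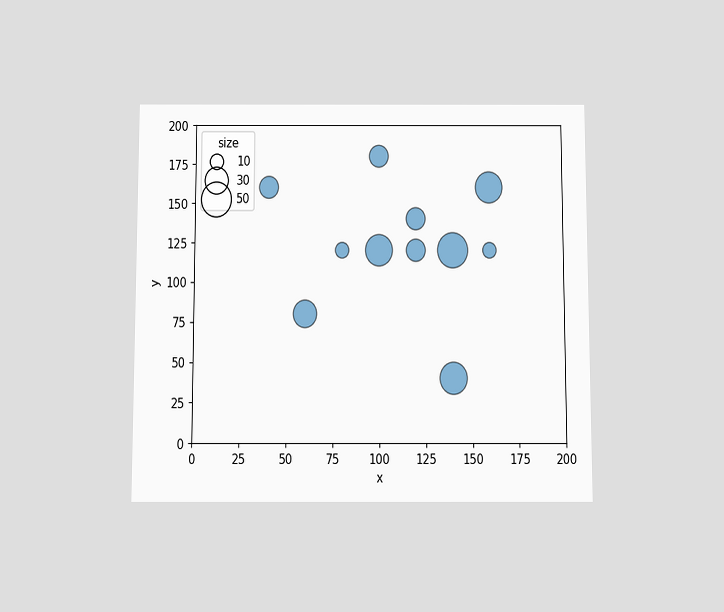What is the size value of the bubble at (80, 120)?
The chart is viewed slightly from below. Matching the bubble at (80, 120) against the size legend gives 10.

10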